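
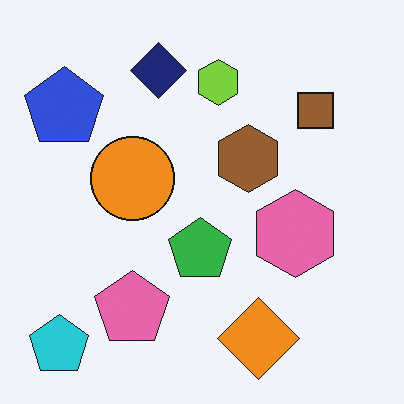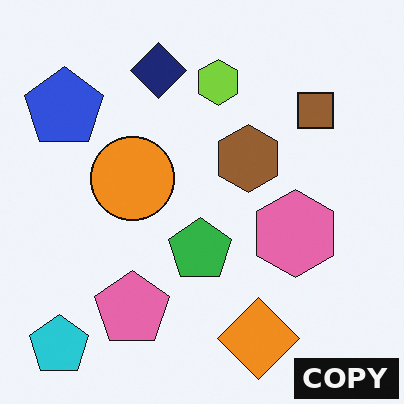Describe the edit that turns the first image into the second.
The image was watermarked with the text "COPY" in the lower-right corner.

A dark label reading "COPY" appears in the lower-right corner.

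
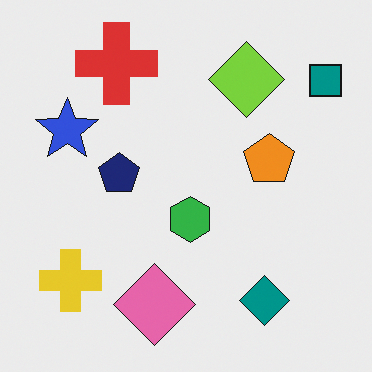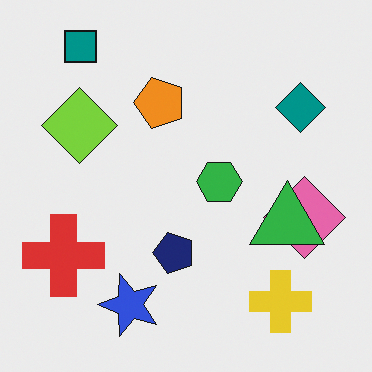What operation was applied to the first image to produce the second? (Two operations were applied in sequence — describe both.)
This is the original image rotated 90° counter-clockwise, then overlaid with an additional green triangle.

The teal square sits in the top-right of the first image and the top-left of the second — consistent with a whole-image 90° counter-clockwise rotation. A green triangle appears in the second image that is absent from the first.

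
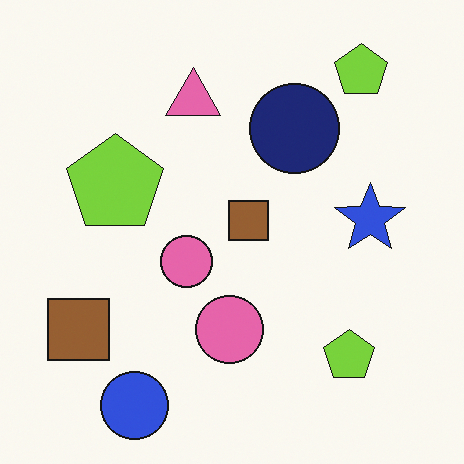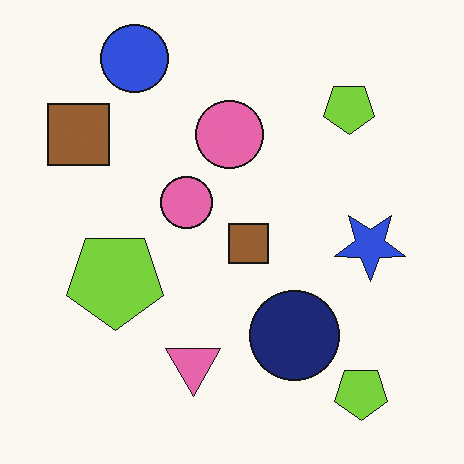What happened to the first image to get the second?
It was flipped vertically (top ↔ bottom).

The blue circle is in the bottom-left of the first image and the top-left of the second — shapes on opposite sides of the horizontal midline have swapped in a mirror flip.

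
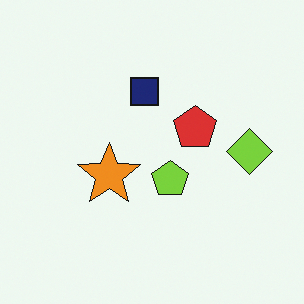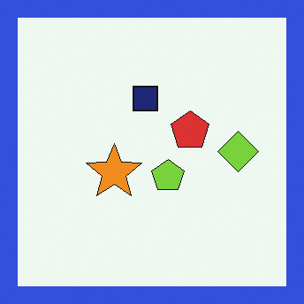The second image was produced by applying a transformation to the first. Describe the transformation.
It was framed with a blue border.

A solid blue frame runs around the edge of the second image, with the content slightly shrunk inside it.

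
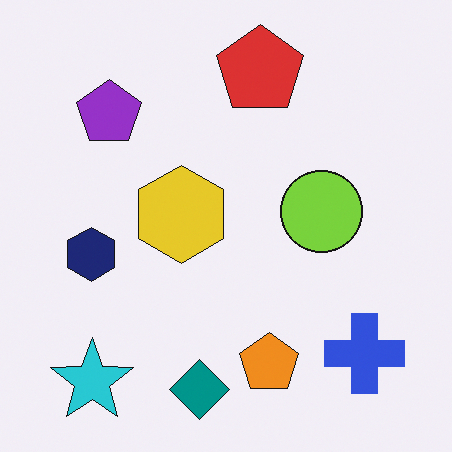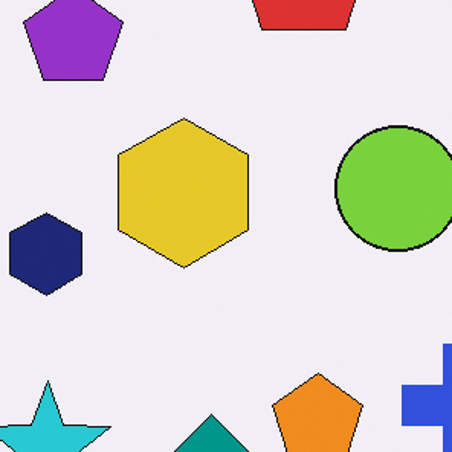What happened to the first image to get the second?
Cropped slightly and scaled back up.

The visible shapes are larger and the field of view is narrower; shapes near the original edges may be partly or wholly outside the frame — a crop-and-rescale.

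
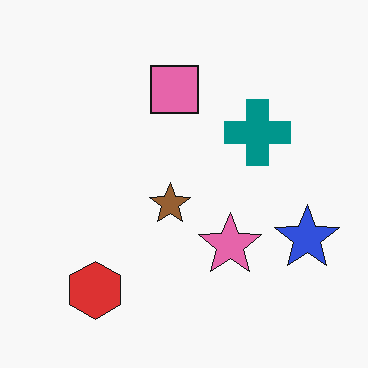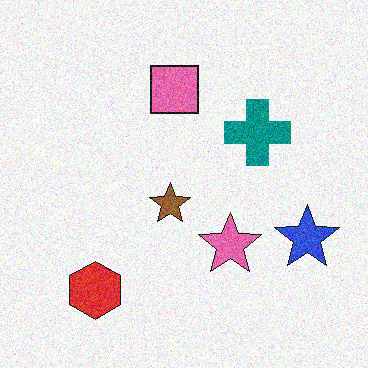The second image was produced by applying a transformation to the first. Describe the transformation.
The transformation is: degraded with visible gaussian noise.

Random speckle covers the whole image, including the flat background.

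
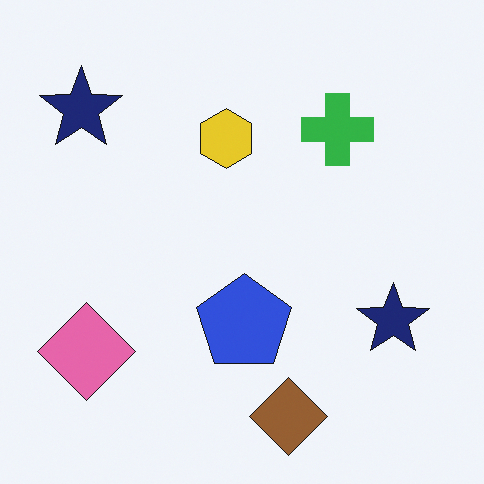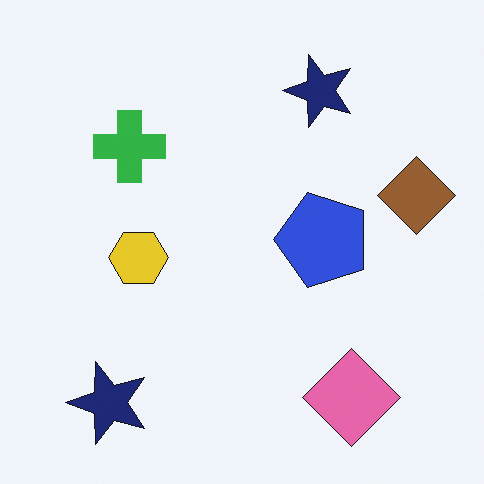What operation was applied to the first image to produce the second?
Rotated 90° counter-clockwise.

The pink diamond sits in the bottom-left of the first image and the bottom-right of the second — consistent with a whole-image 90° counter-clockwise rotation.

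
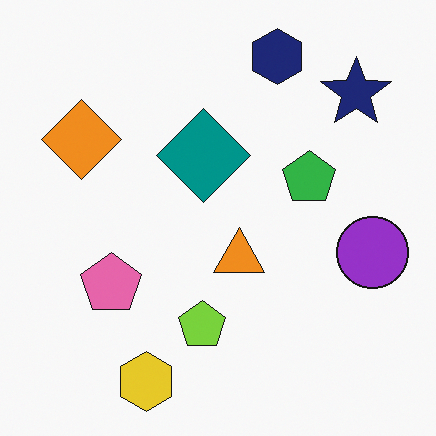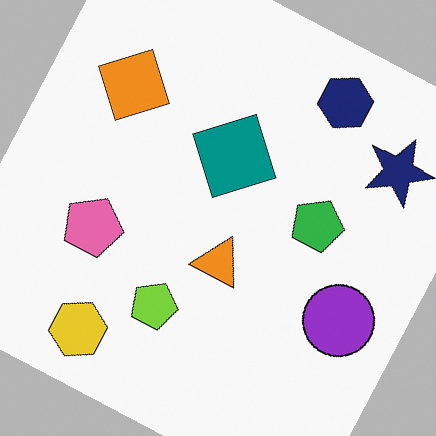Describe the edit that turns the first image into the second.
The transformation is: rotated clockwise by a clearly visible amount.

Every shape is tilted by the same angle and the image corners show triangular fill wedges — a whole-image rotation by a non-right angle.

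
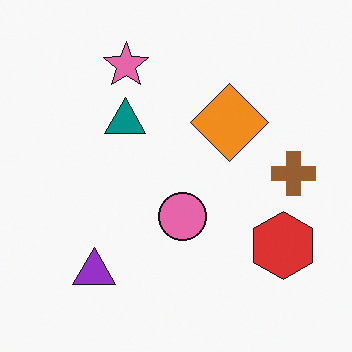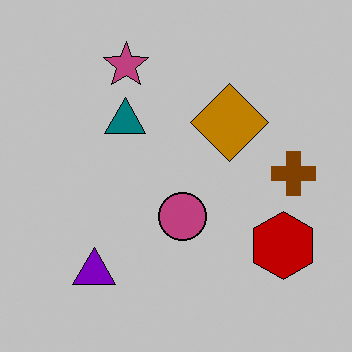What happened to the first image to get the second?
It was aggressively posterized.

Each flat color has snapped to a coarser quantized level — most visibly, the near-white background has dropped to a flat grey.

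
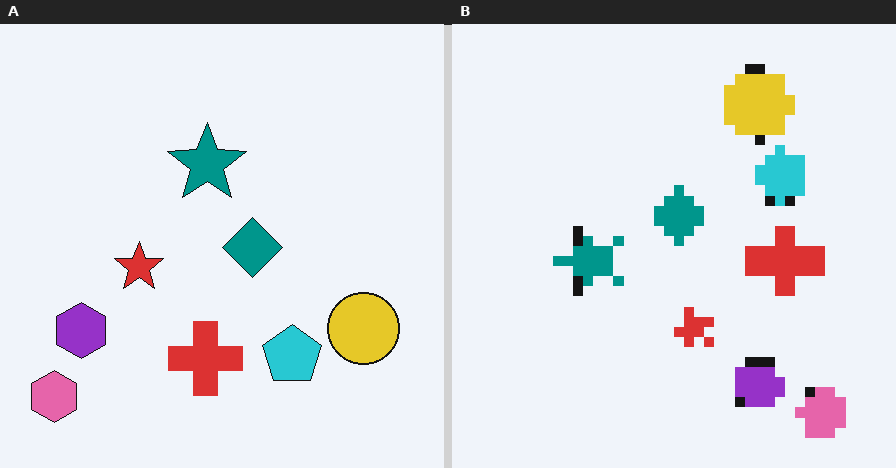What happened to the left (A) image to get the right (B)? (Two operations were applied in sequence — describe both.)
Rotated 90° counter-clockwise, then heavily pixelated into large blocks.

The pink hexagon sits in the bottom-left of the left (A) image and the bottom-right of the right (B) — consistent with a whole-image 90° counter-clockwise rotation. Shapes are reduced to large square blocks; fine edges and outlines are lost — a downscale-then-upscale (mosaic) effect.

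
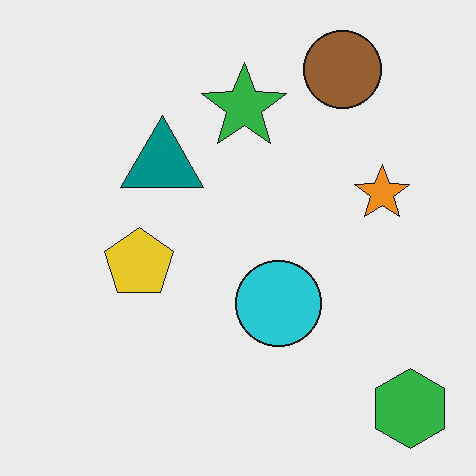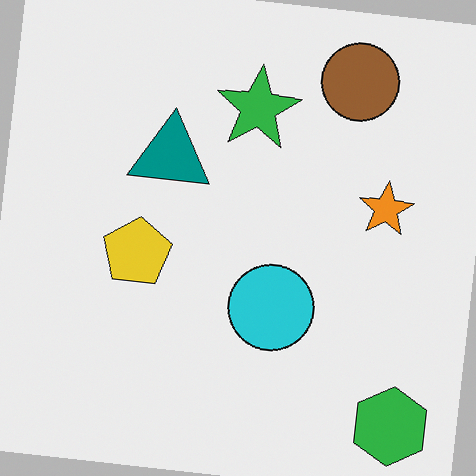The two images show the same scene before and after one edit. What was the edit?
The second image is the first rotated clockwise by a few degrees.

Every shape is tilted by the same angle and the image corners show triangular fill wedges — a whole-image rotation by a non-right angle.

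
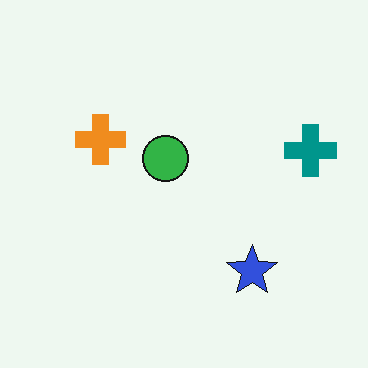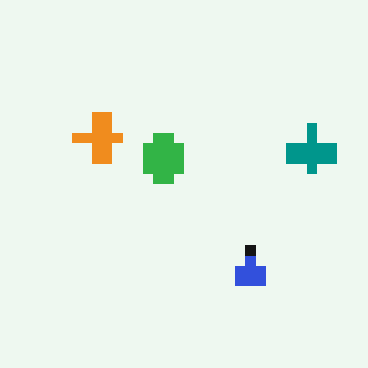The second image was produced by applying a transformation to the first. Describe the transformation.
The image was coarsely pixelated.

Shapes are reduced to large square blocks; fine edges and outlines are lost — a downscale-then-upscale (mosaic) effect.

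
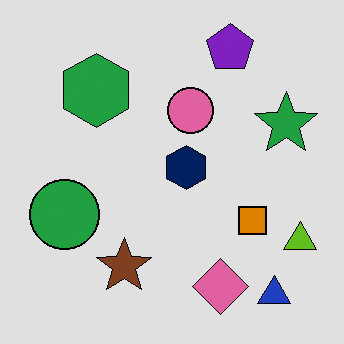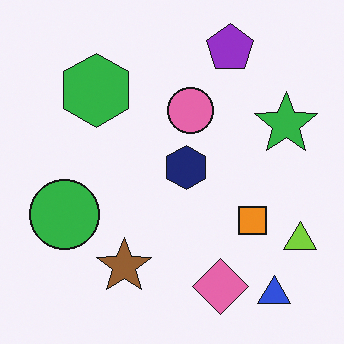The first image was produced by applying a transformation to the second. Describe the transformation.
The first image is the second moderately posterized.

Each flat color has snapped to a coarser quantized level — most visibly, the near-white background has dropped to a flat grey.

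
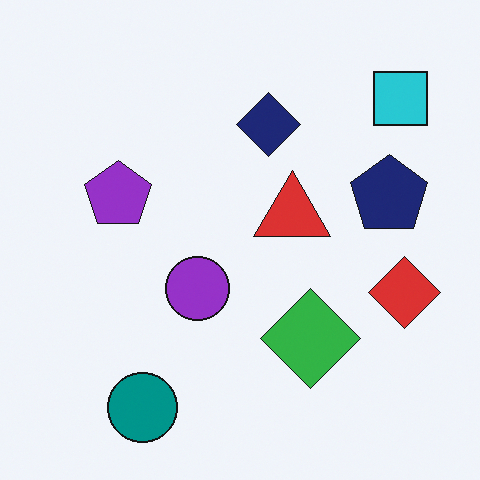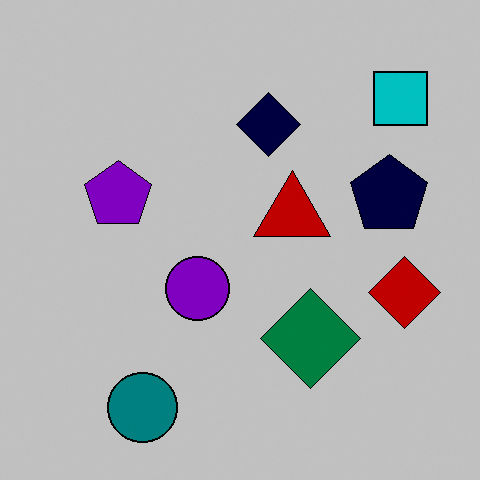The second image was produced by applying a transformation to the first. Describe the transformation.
The image was heavily posterized to just a handful of flat colors.

Each flat color has snapped to a coarser quantized level — most visibly, the near-white background has dropped to a flat grey.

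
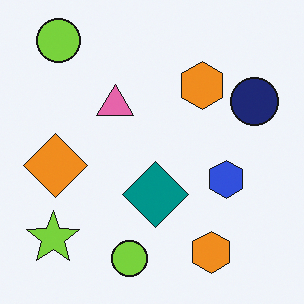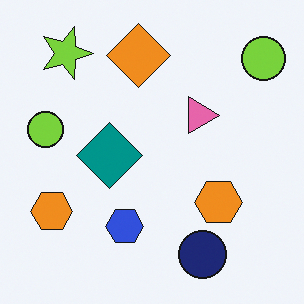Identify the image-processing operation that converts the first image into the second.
Rotated 90° clockwise.

The lime star sits in the bottom-left of the first image and the top-left of the second — consistent with a whole-image 90° clockwise rotation.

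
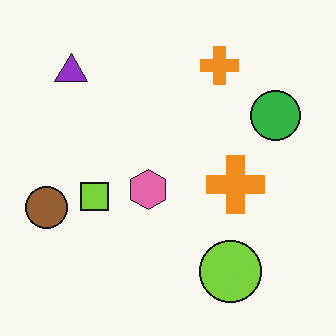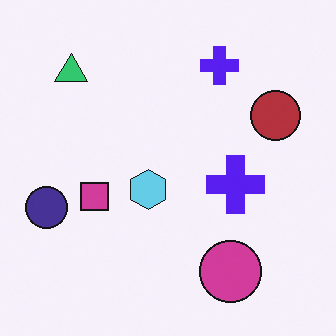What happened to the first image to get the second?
The second image is the first hue-shifted by a large amount.

Every shape's color has rotated by the same amount around the hue wheel — a uniform hue shift.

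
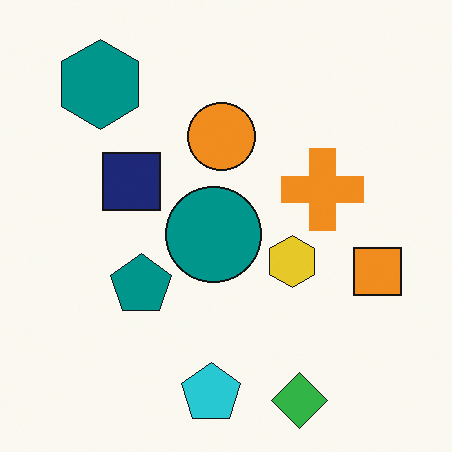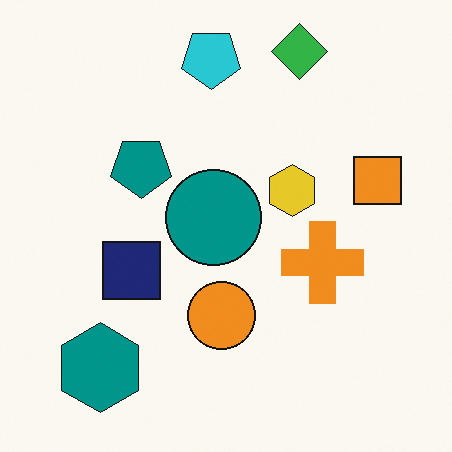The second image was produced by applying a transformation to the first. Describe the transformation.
Flipped vertically (top ↔ bottom).

The green diamond is in the bottom of the first image and the top of the second — shapes on opposite sides of the horizontal midline have swapped in a mirror flip.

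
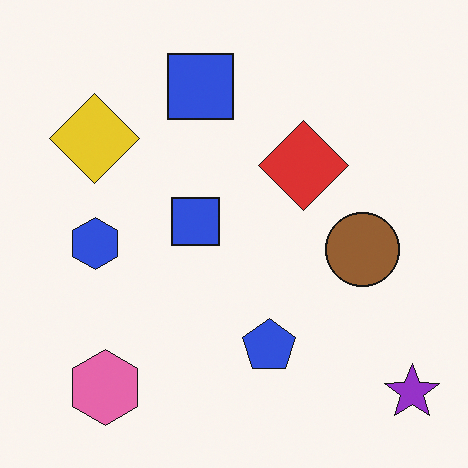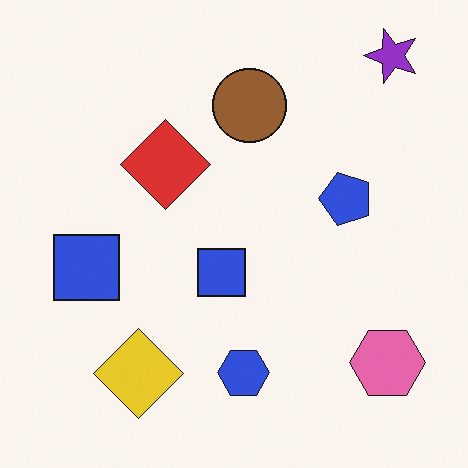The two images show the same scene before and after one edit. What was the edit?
The image was rotated 90° counter-clockwise.

The purple star sits in the bottom-right of the first image and the top-right of the second — consistent with a whole-image 90° counter-clockwise rotation.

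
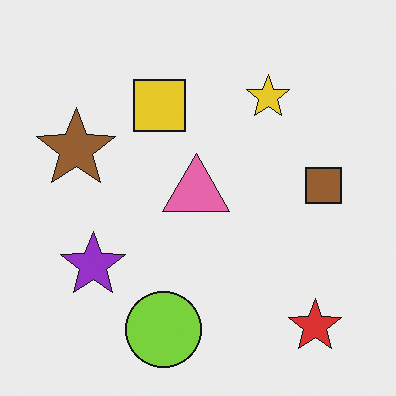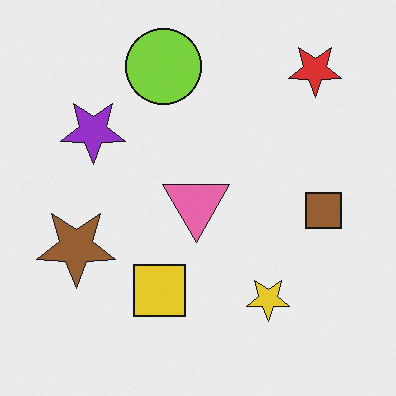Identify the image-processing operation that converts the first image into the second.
This is the original image flipped vertically (top ↔ bottom).

The lime circle is in the bottom of the first image and the top of the second — shapes on opposite sides of the horizontal midline have swapped in a mirror flip.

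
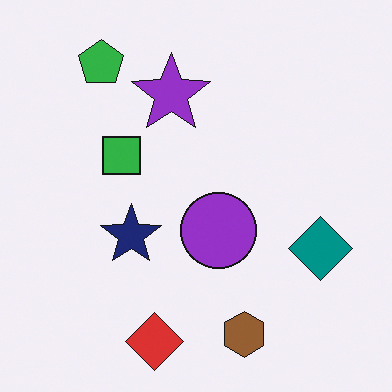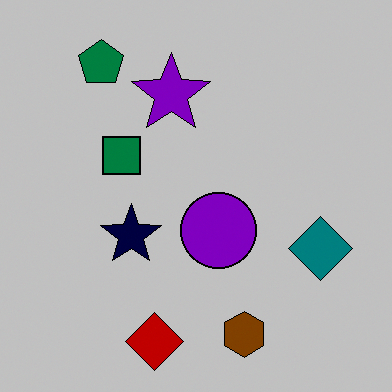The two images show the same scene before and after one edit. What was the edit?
It was heavily posterized to just a handful of flat colors.

Each flat color has snapped to a coarser quantized level — most visibly, the near-white background has dropped to a flat grey.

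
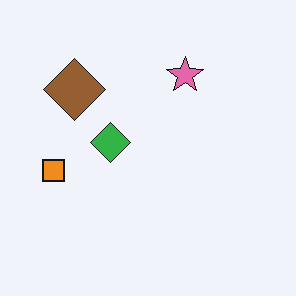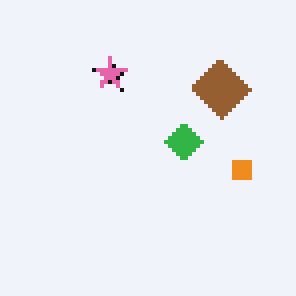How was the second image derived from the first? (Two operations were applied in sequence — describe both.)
The image was flipped horizontally (left ↔ right), then mildly pixelated.

The orange square is in the left of the first image and the right of the second — shapes on opposite sides of the vertical midline have swapped in a mirror flip. Shapes are reduced to large square blocks; fine edges and outlines are lost — a downscale-then-upscale (mosaic) effect.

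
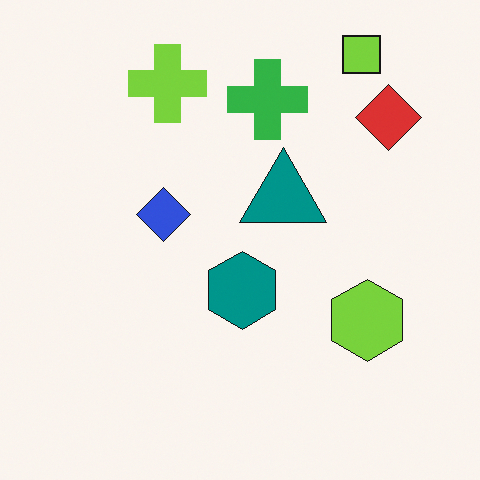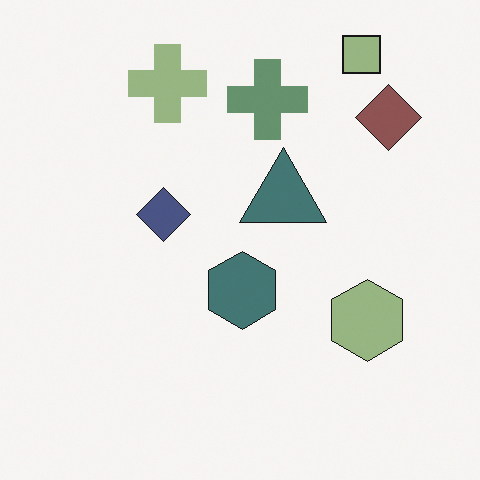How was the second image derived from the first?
The image was heavily desaturated.

All colors are more muted and greyish — a global saturation change.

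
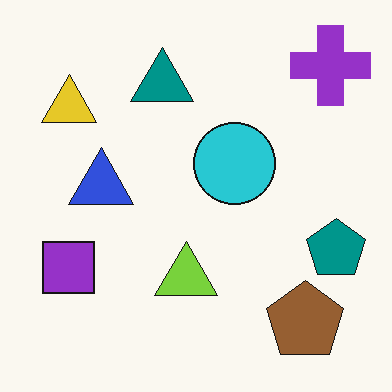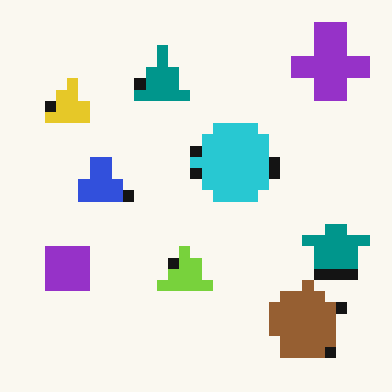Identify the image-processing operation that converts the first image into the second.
The transformation is: coarsely pixelated.

Shapes are reduced to large square blocks; fine edges and outlines are lost — a downscale-then-upscale (mosaic) effect.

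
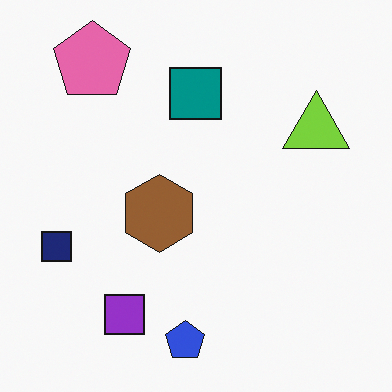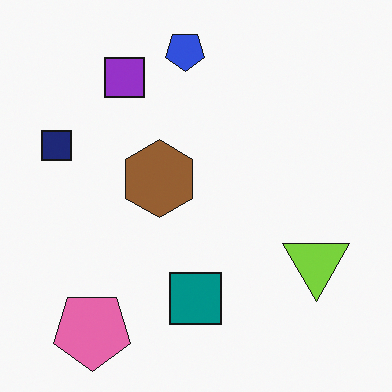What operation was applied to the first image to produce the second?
The transformation is: flipped vertically (top ↔ bottom).

The blue pentagon is in the bottom of the first image and the top of the second — shapes on opposite sides of the horizontal midline have swapped in a mirror flip.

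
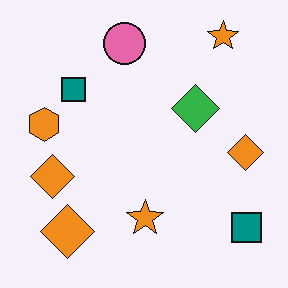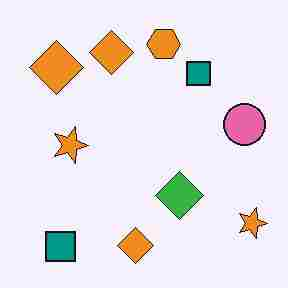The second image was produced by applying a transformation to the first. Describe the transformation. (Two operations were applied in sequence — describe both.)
The transformation is: rotated 90° clockwise, then heavily JPEG-compressed with obvious blocking artifacts.

The pink circle sits in the top of the first image and the right of the second — consistent with a whole-image 90° clockwise rotation. Blocky 8×8 compression artifacts appear around shape edges and the flat background shows ringing — characteristic JPEG degradation.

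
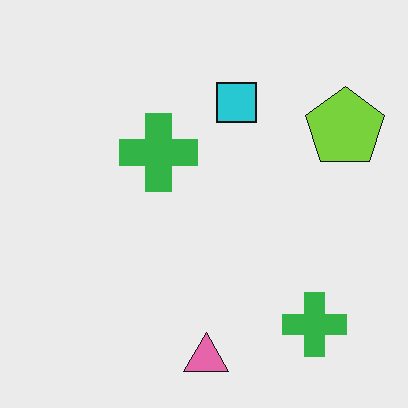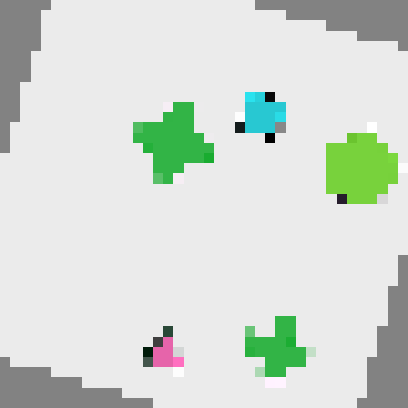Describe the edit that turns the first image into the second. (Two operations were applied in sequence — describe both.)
The second image is the first rotated clockwise by a moderate amount, then coarsely pixelated.

Every shape is tilted by the same angle and the image corners show triangular fill wedges — a whole-image rotation by a non-right angle. Shapes are reduced to large square blocks; fine edges and outlines are lost — a downscale-then-upscale (mosaic) effect.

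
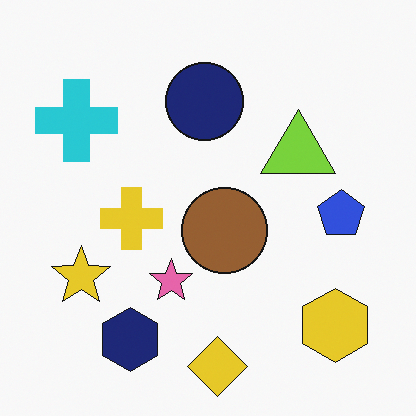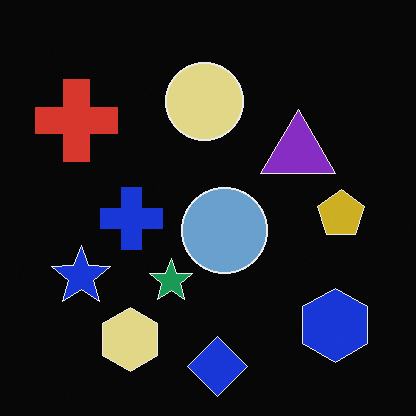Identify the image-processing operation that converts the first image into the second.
It was color-inverted (negative).

The light background has become dark and every shape's color is its complement — a photographic negative.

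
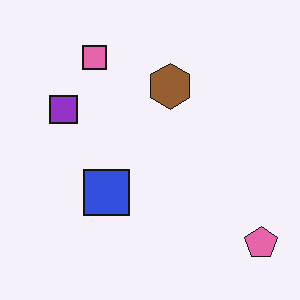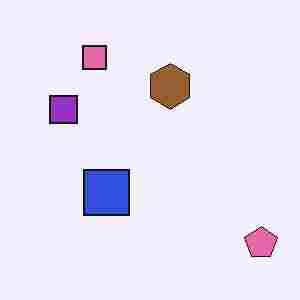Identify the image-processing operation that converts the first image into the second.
The second image is the first degraded with heavy JPEG compression.

Blocky 8×8 compression artifacts appear around shape edges and the flat background shows ringing — characteristic JPEG degradation.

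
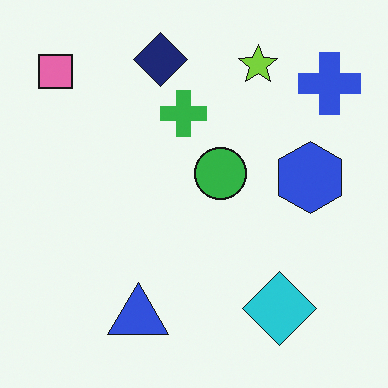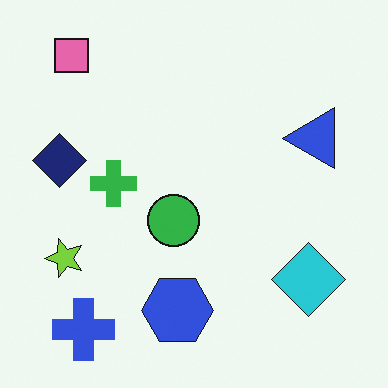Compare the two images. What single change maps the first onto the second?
Transposed (reflected across the top-left ↔ bottom-right diagonal).

Shapes have swapped their row and column positions — what was in the top-right is now in the bottom-left — a diagonal reflection.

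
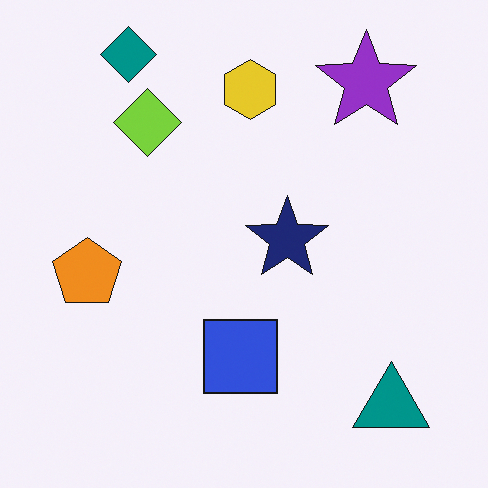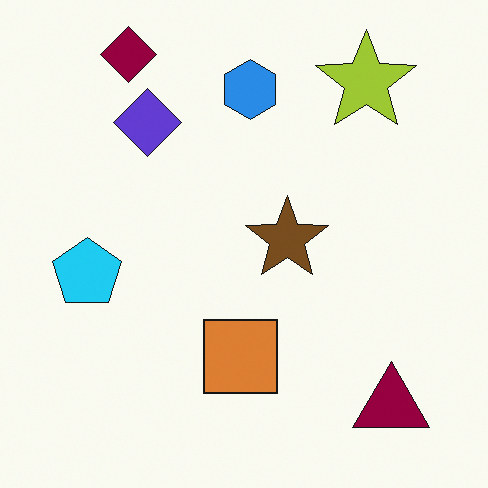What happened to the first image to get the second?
The second image is the first hue-shifted by a large amount.

Every shape's color has rotated by the same amount around the hue wheel — a uniform hue shift.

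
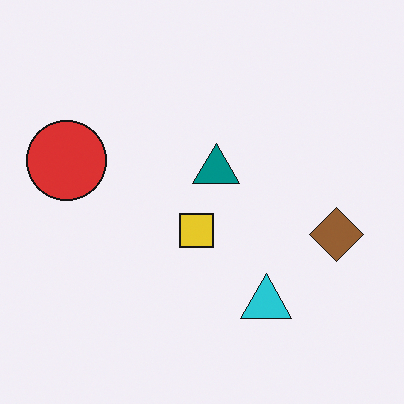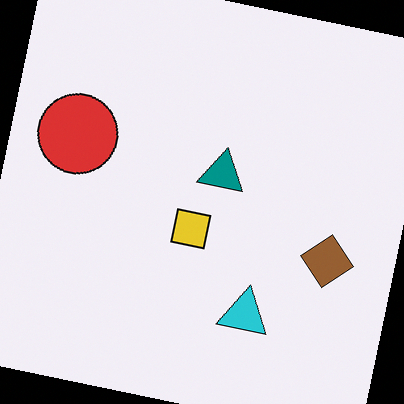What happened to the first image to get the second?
This is the original image rotated clockwise by a few degrees.

Every shape is tilted by the same angle and the image corners show triangular fill wedges — a whole-image rotation by a non-right angle.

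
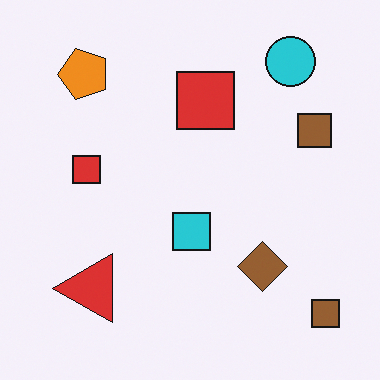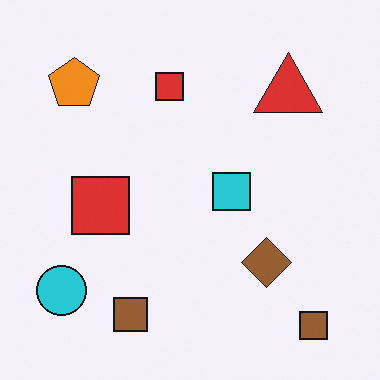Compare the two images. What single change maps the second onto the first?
This is the original image transposed (reflected across the top-left ↔ bottom-right diagonal).

Shapes have swapped their row and column positions — what was in the top-right is now in the bottom-left — a diagonal reflection.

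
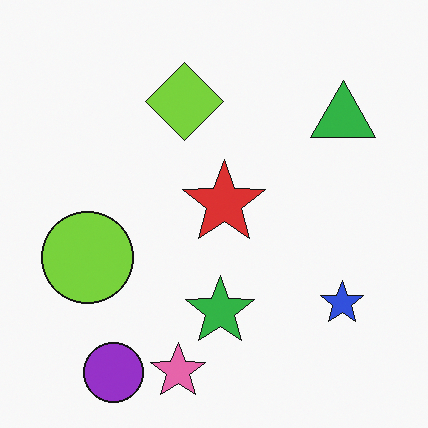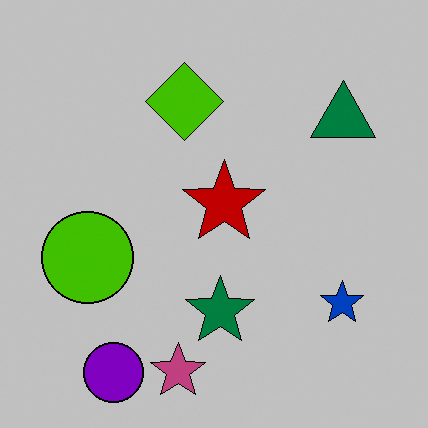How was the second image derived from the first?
The image was aggressively posterized.

Each flat color has snapped to a coarser quantized level — most visibly, the near-white background has dropped to a flat grey.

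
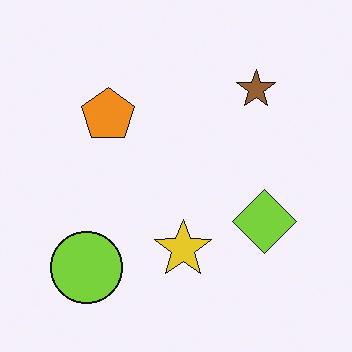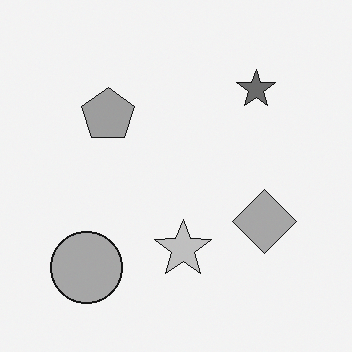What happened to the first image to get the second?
Converted to grayscale.

All color is removed — every shape is now a shade of grey.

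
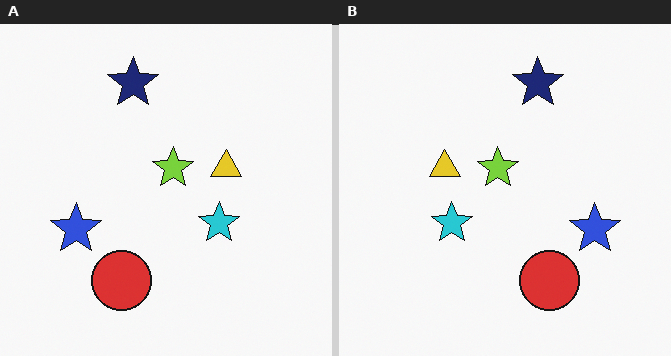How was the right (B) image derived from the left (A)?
This is the original image flipped horizontally (left ↔ right).

The blue star is in the left of the left (A) image and the right of the right (B) — shapes on opposite sides of the vertical midline have swapped in a mirror flip.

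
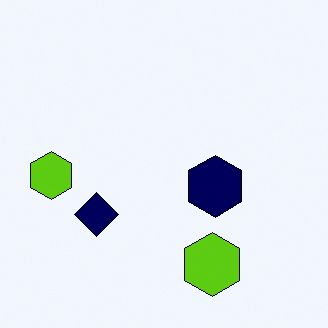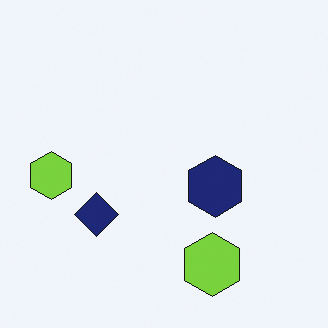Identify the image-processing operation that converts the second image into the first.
Given slightly increased contrast.

Tones are pushed away from mid-grey across the whole image — a global contrast change.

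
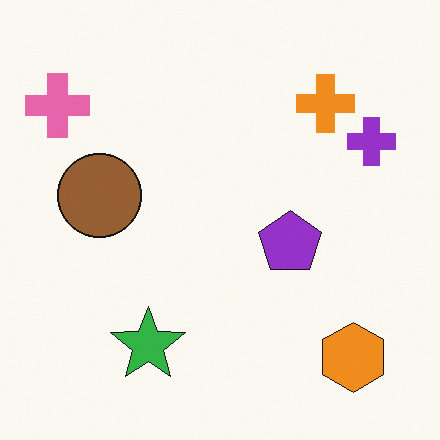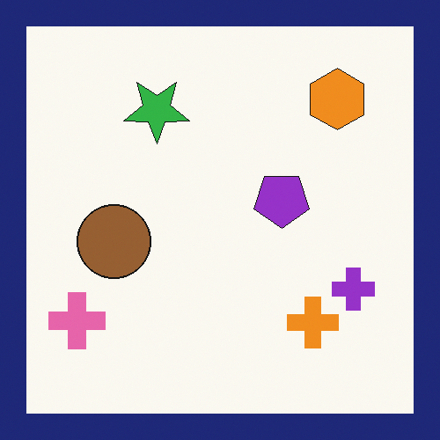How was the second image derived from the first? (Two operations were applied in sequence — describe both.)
This is the original image flipped vertically (top ↔ bottom), then framed with a navy border.

The orange hexagon is in the bottom-right of the first image and the top-right of the second — shapes on opposite sides of the horizontal midline have swapped in a mirror flip. A solid navy frame runs around the edge of the second image, with the content slightly shrunk inside it.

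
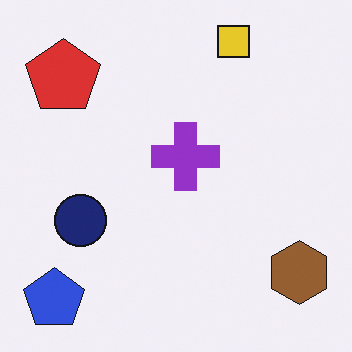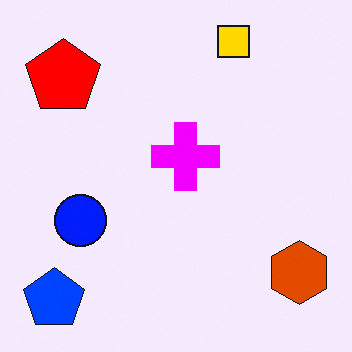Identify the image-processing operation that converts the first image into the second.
The second image is the first heavily oversaturated.

All colors are more vivid — a global saturation change.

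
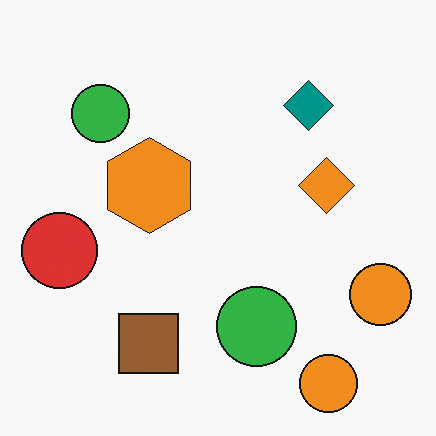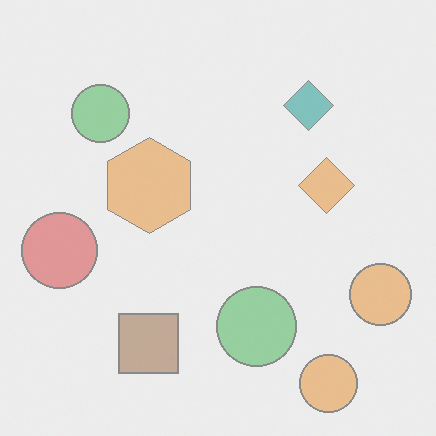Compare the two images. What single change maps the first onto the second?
Washed out (contrast reduced).

Tones are pushed toward mid-grey across the whole image — a global contrast change.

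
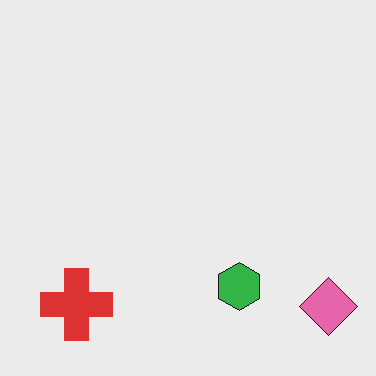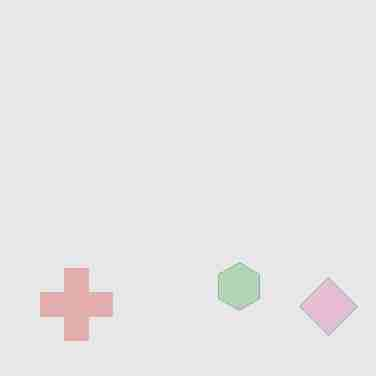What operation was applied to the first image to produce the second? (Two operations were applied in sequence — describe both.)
This is the original image given much lower contrast, then degraded with heavy JPEG compression.

Tones are pushed toward mid-grey across the whole image — a global contrast change. Blocky 8×8 compression artifacts appear around shape edges and the flat background shows ringing — characteristic JPEG degradation.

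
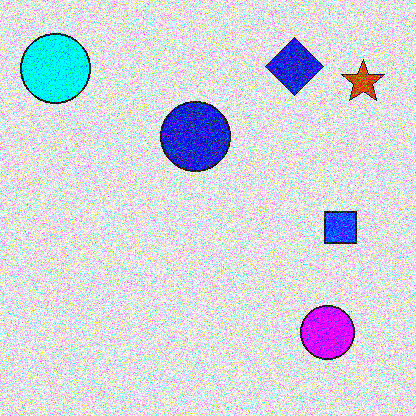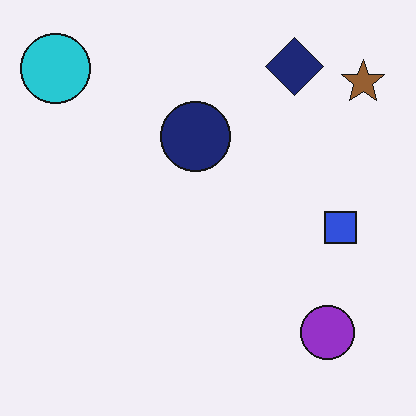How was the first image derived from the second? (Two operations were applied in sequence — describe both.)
The transformation is: degraded with heavy additive noise, then made much more vivid (saturation change).

Random speckle covers the whole image, including the flat background. All colors are more vivid — a global saturation change.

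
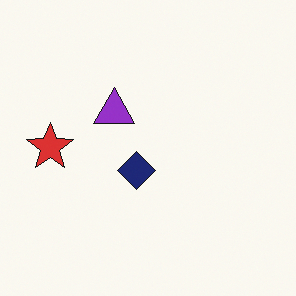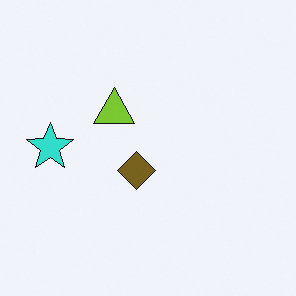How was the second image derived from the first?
The second image is the first hue-shifted through roughly half the color wheel.

Every shape's color has rotated by the same amount around the hue wheel — a uniform hue shift.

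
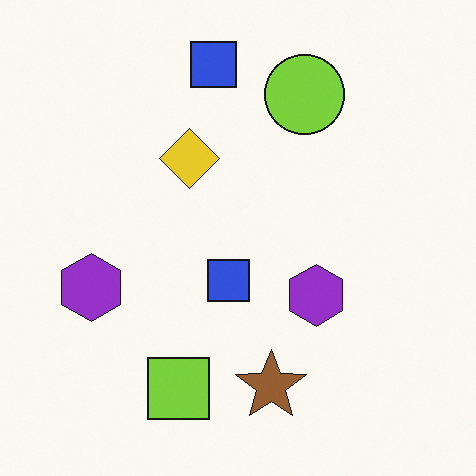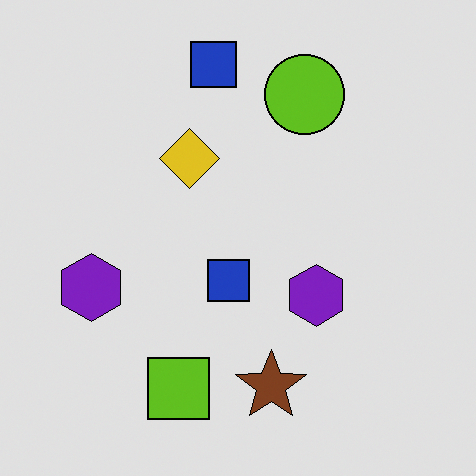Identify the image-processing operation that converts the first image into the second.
The second image is the first posterized to a reduced palette.

Each flat color has snapped to a coarser quantized level — most visibly, the near-white background has dropped to a flat grey.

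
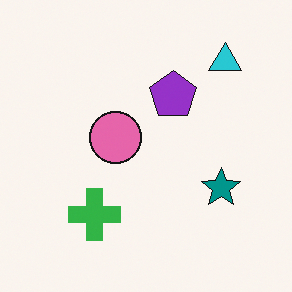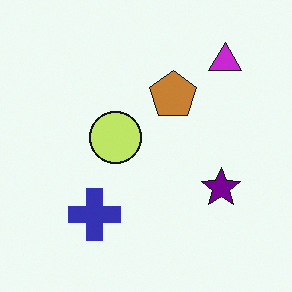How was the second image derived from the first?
It was hue-shifted noticeably.

Every shape's color has rotated by the same amount around the hue wheel — a uniform hue shift.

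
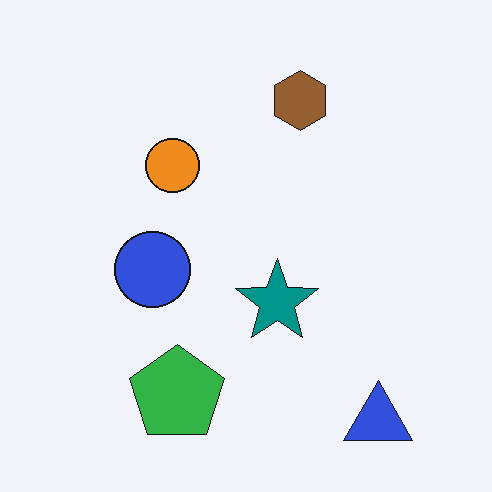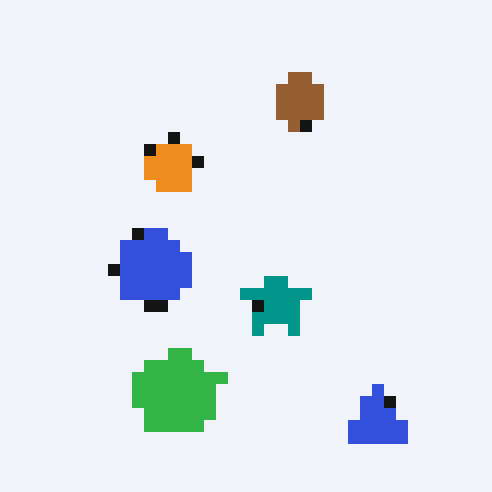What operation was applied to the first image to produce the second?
This is the original image coarsely pixelated.

Shapes are reduced to large square blocks; fine edges and outlines are lost — a downscale-then-upscale (mosaic) effect.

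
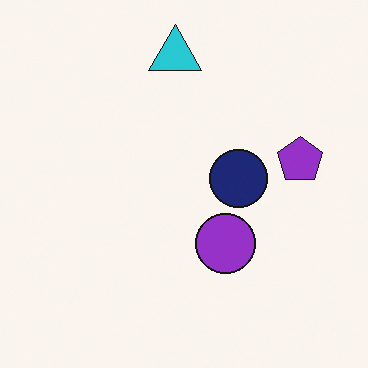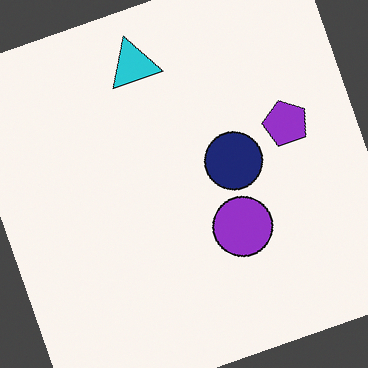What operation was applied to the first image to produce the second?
The image was rotated counter-clockwise by a clearly visible amount.

Every shape is tilted by the same angle and the image corners show triangular fill wedges — a whole-image rotation by a non-right angle.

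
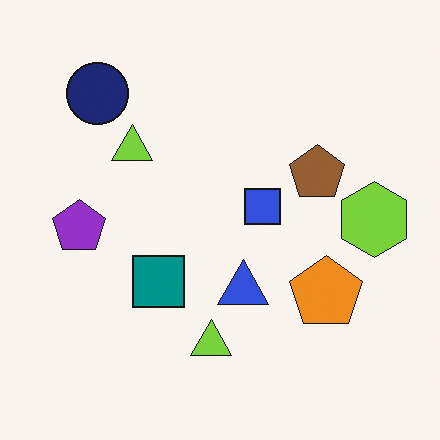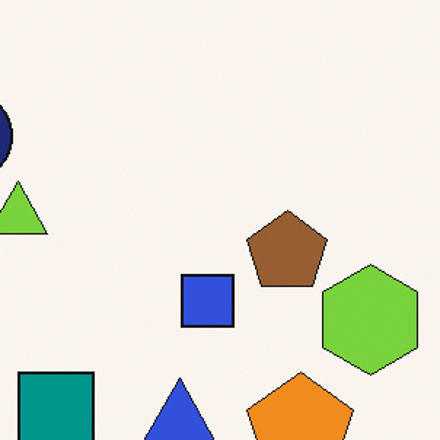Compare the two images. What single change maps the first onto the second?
Cropped slightly and scaled back up.

The visible shapes are larger and the field of view is narrower; shapes near the original edges may be partly or wholly outside the frame — a crop-and-rescale.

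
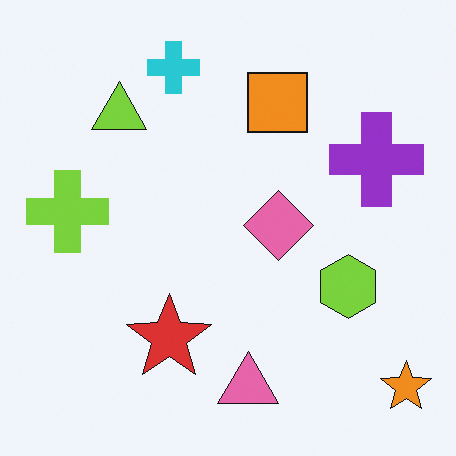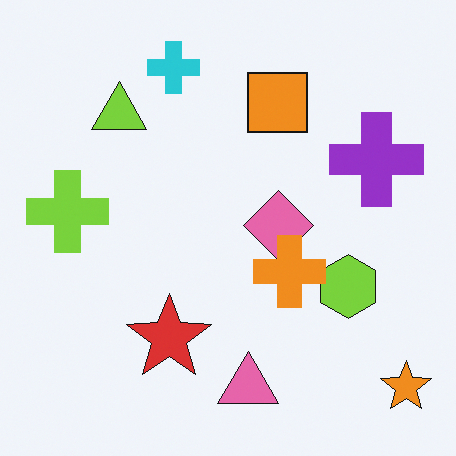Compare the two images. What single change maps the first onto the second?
This is the original image overlaid with an additional orange cross.

An orange cross appears in the second image that is absent from the first.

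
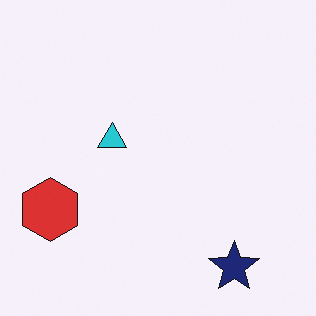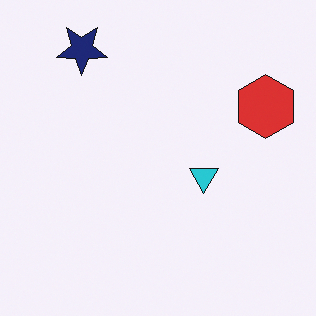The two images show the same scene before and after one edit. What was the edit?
It was rotated 180°.

The navy star sits in the bottom-right of the first image and the top-left of the second — consistent with a whole-image 180° rotation.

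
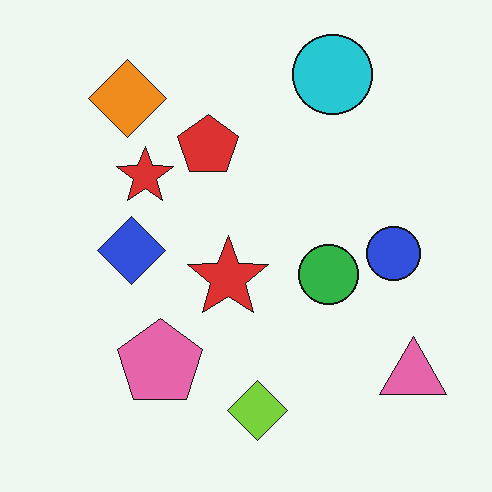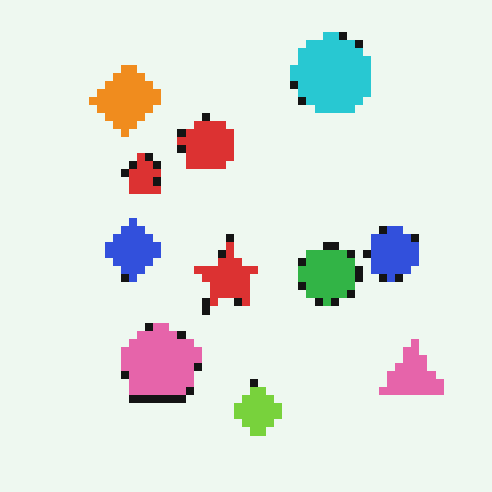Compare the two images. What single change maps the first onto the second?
Pixelated into visible square blocks.

Shapes are reduced to large square blocks; fine edges and outlines are lost — a downscale-then-upscale (mosaic) effect.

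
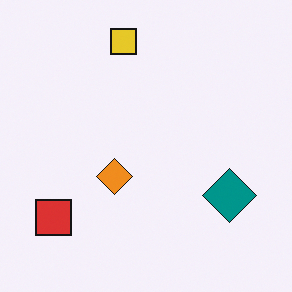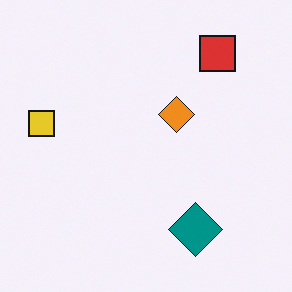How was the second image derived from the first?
This is the original image transposed (reflected across the top-left ↔ bottom-right diagonal).

Shapes have swapped their row and column positions — what was in the top-right is now in the bottom-left — a diagonal reflection.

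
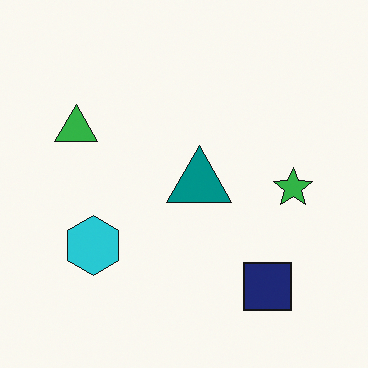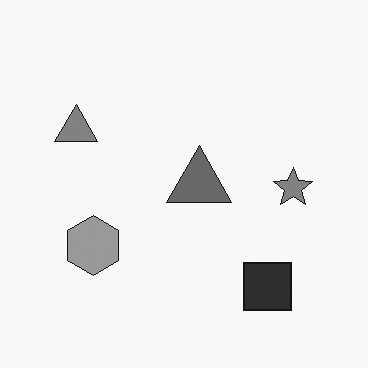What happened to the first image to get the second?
This is the original image converted to grayscale.

All color is removed — every shape is now a shade of grey.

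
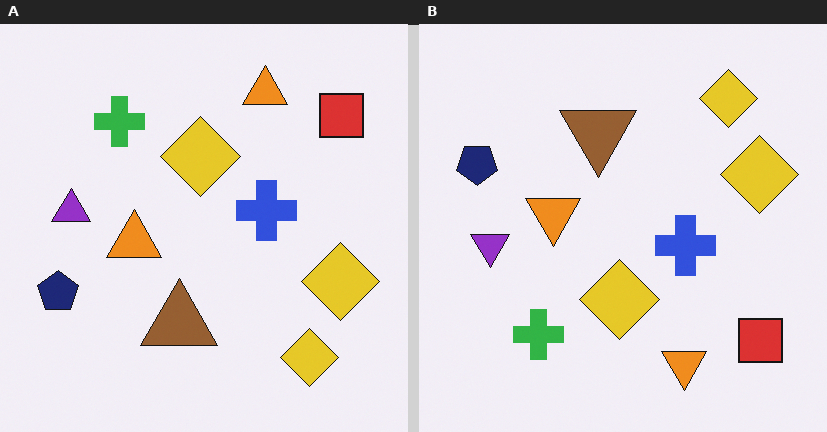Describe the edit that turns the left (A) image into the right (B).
It was flipped vertically (top ↔ bottom).

The red square is in the top-right of the left (A) image and the bottom-right of the right (B) — shapes on opposite sides of the horizontal midline have swapped in a mirror flip.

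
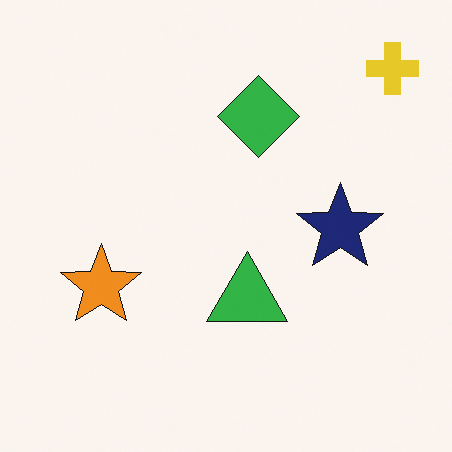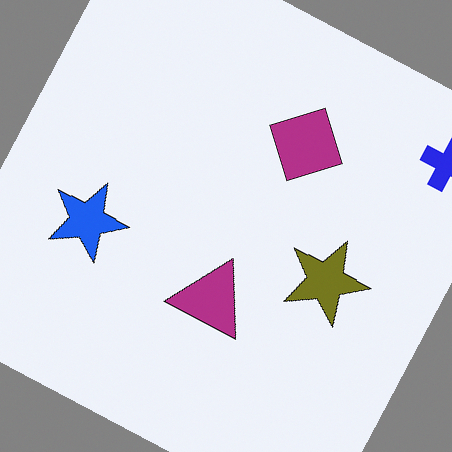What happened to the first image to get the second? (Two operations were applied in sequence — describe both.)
This is the original image hue-shifted by a large amount, then rotated clockwise by a moderate amount.

Every shape's color has rotated by the same amount around the hue wheel — a uniform hue shift. Every shape is tilted by the same angle and the image corners show triangular fill wedges — a whole-image rotation by a non-right angle.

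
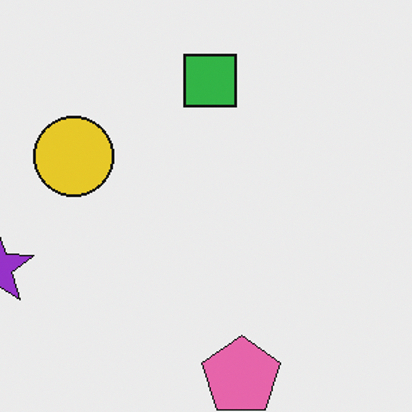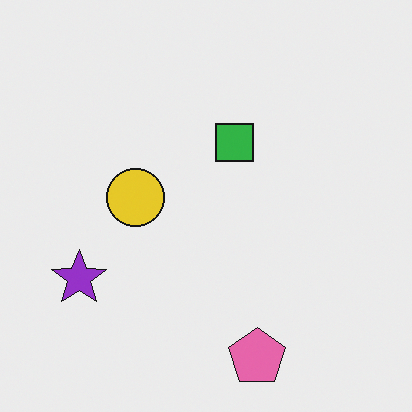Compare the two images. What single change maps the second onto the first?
The transformation is: cropped slightly and scaled back up.

The visible shapes are larger and the field of view is narrower; shapes near the original edges may be partly or wholly outside the frame — a crop-and-rescale.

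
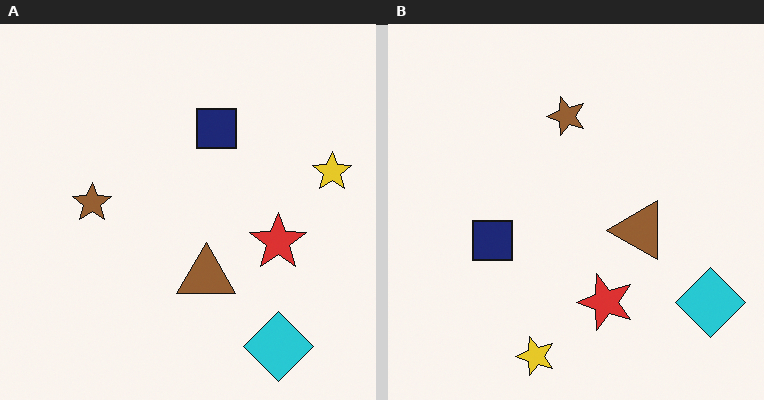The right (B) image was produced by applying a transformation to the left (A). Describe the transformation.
Transposed (reflected across the top-left ↔ bottom-right diagonal).

Shapes have swapped their row and column positions — what was in the top-right is now in the bottom-left — a diagonal reflection.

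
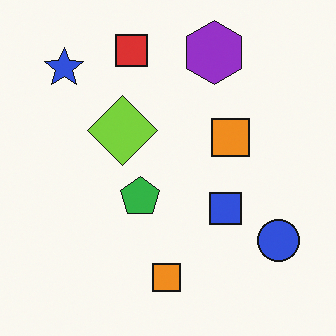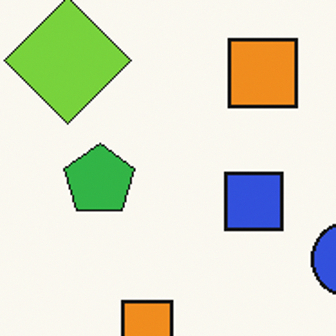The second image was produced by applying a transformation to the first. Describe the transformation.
This is the original image cropped to a noticeably smaller region and rescaled.

The visible shapes are larger and the field of view is narrower; shapes near the original edges may be partly or wholly outside the frame — a crop-and-rescale.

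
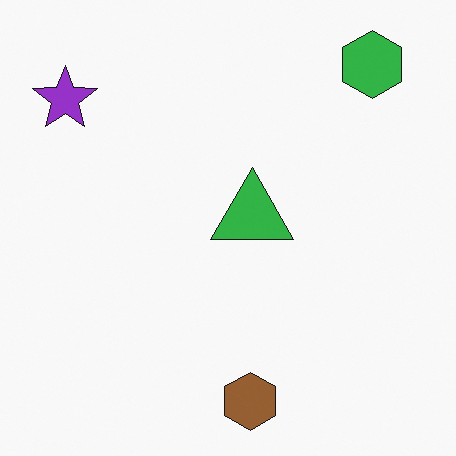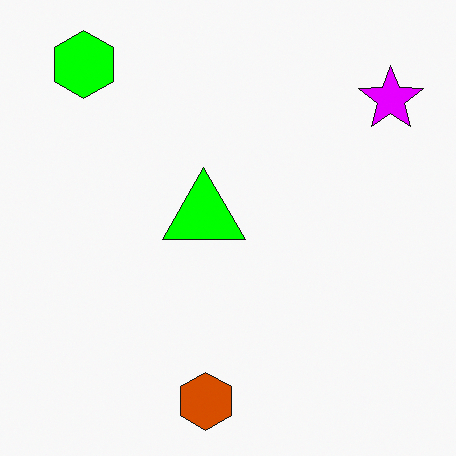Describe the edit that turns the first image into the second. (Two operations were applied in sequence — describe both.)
The image was made much more vivid (saturation change), then flipped horizontally (left ↔ right).

All colors are more vivid — a global saturation change. The purple star is in the top-left of the first image and the top-right of the second — shapes on opposite sides of the vertical midline have swapped in a mirror flip.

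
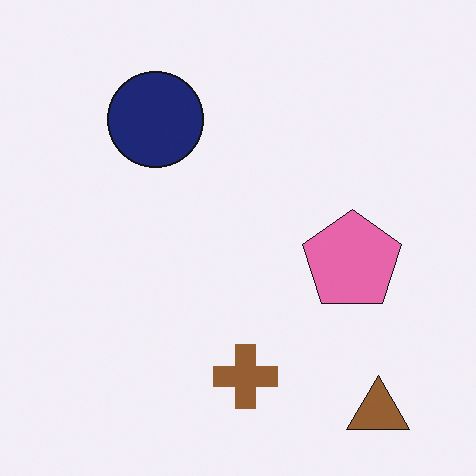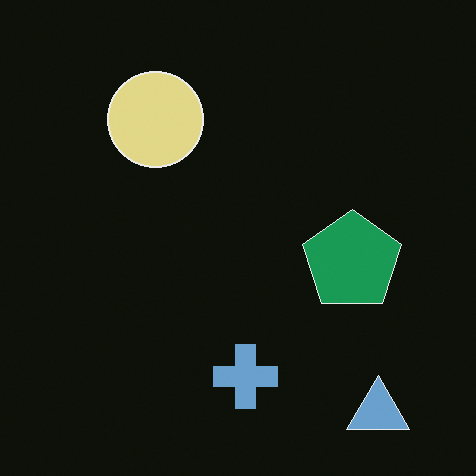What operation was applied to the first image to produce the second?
Color-inverted (negative).

The light background has become dark and every shape's color is its complement — a photographic negative.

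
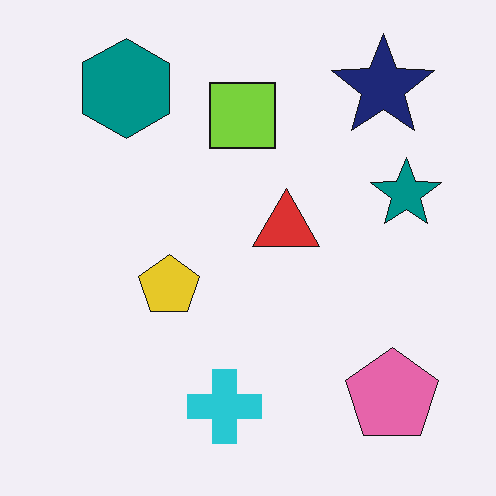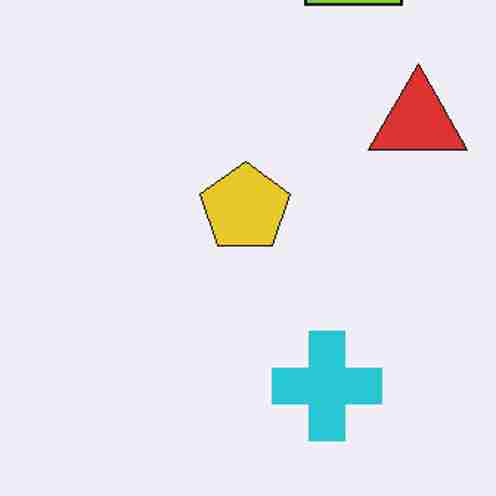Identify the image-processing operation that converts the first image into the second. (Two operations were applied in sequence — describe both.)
This is the original image cropped slightly and scaled back up, then degraded with heavy JPEG compression.

The visible shapes are larger and the field of view is narrower; shapes near the original edges may be partly or wholly outside the frame — a crop-and-rescale. Blocky 8×8 compression artifacts appear around shape edges and the flat background shows ringing — characteristic JPEG degradation.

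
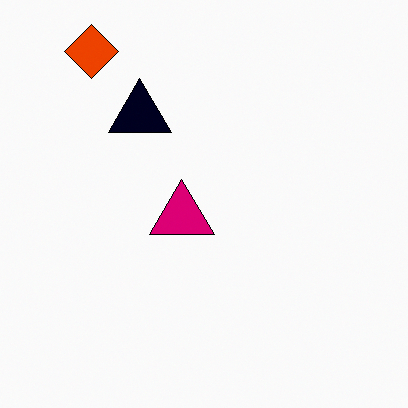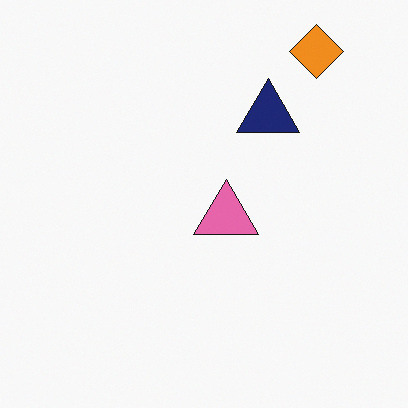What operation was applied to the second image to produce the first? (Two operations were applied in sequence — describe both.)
The first image is the second flipped horizontally (left ↔ right), then given much higher contrast.

The orange diamond is in the top-right of the second image and the top-left of the first — shapes on opposite sides of the vertical midline have swapped in a mirror flip. Tones are pushed away from mid-grey across the whole image — a global contrast change.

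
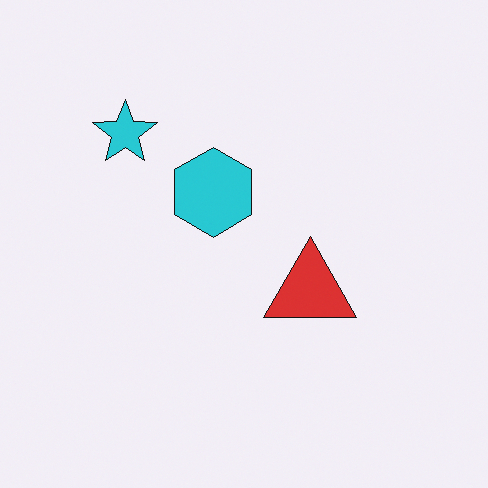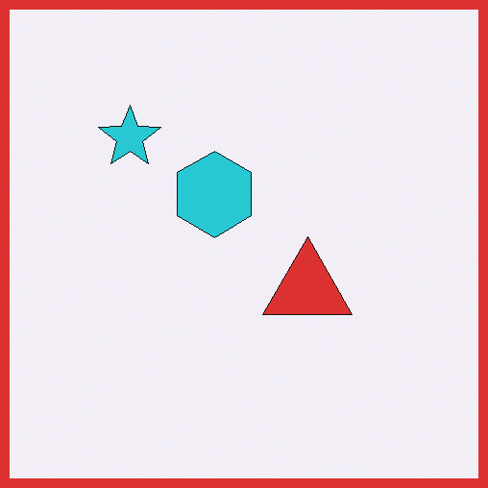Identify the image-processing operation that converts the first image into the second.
It was framed with a red border.

A solid red frame runs around the edge of the second image, with the content slightly shrunk inside it.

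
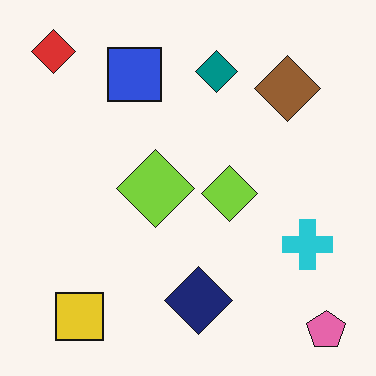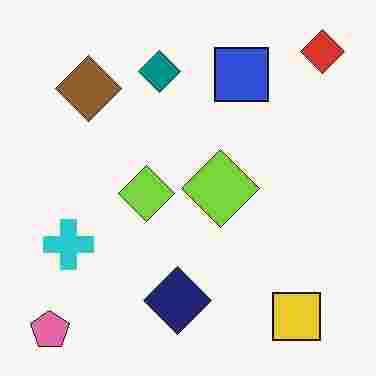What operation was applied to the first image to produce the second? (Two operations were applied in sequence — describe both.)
The second image is the first flipped horizontally (left ↔ right), then heavily JPEG-compressed with obvious blocking artifacts.

The pink pentagon is in the bottom-right of the first image and the bottom-left of the second — shapes on opposite sides of the vertical midline have swapped in a mirror flip. Blocky 8×8 compression artifacts appear around shape edges and the flat background shows ringing — characteristic JPEG degradation.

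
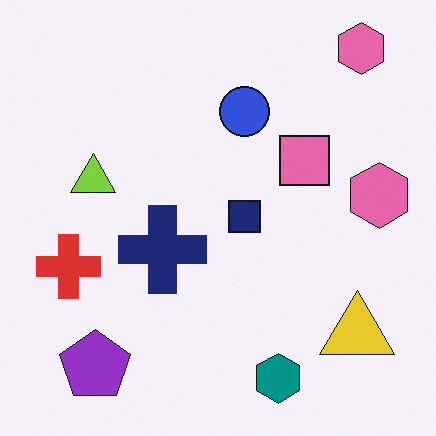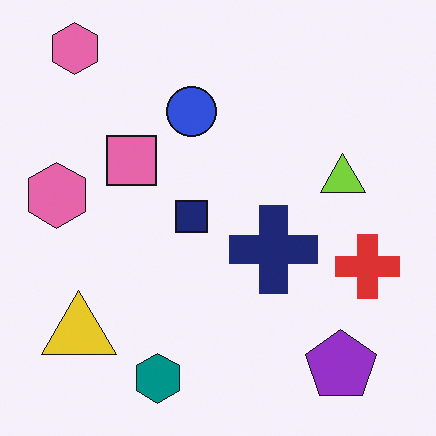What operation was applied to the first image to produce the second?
The second image is the first flipped horizontally (left ↔ right).

The red cross is in the left of the first image and the right of the second — shapes on opposite sides of the vertical midline have swapped in a mirror flip.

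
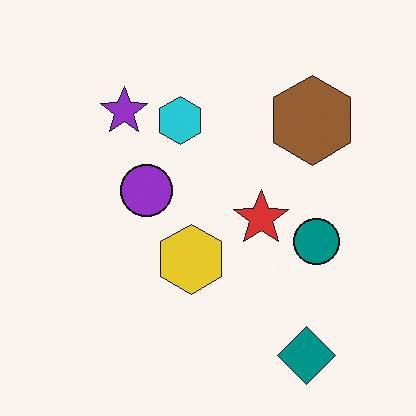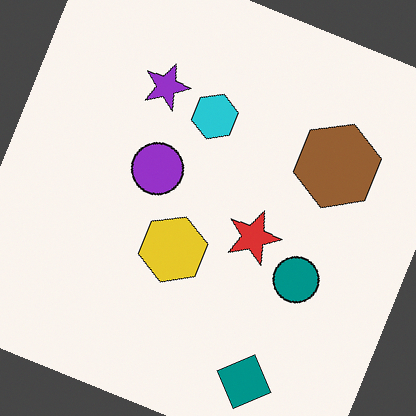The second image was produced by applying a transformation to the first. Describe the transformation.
The transformation is: rotated clockwise by a clearly visible amount.

Every shape is tilted by the same angle and the image corners show triangular fill wedges — a whole-image rotation by a non-right angle.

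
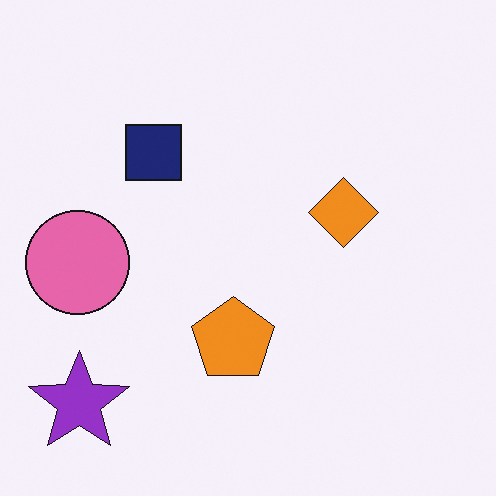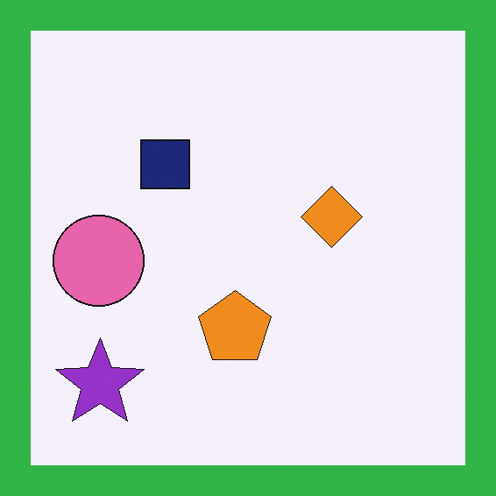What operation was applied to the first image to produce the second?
The image was framed with a green border.

A solid green frame runs around the edge of the second image, with the content slightly shrunk inside it.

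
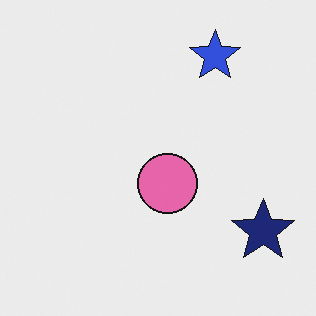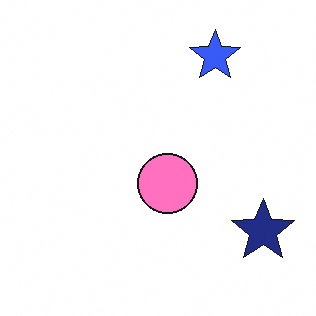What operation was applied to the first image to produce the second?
The second image is the first slightly brightened.

Every pixel — background and shapes alike — is uniformly brightened.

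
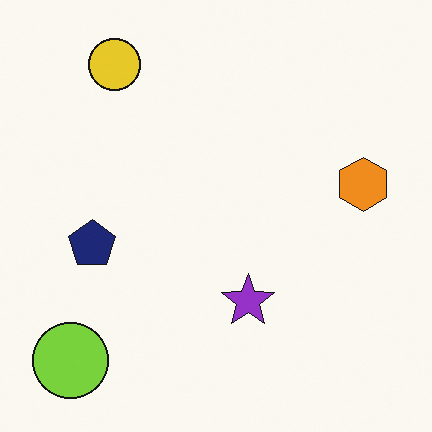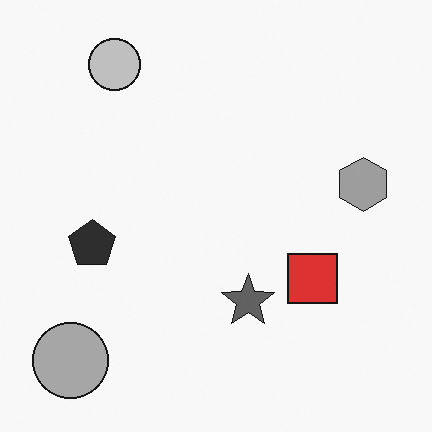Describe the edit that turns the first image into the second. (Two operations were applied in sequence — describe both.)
This is the original image converted to grayscale, then overlaid with an additional red square.

All color is removed — every shape is now a shade of grey. A red square appears in the second image that is absent from the first.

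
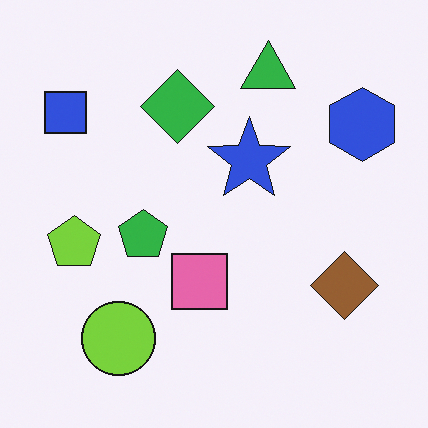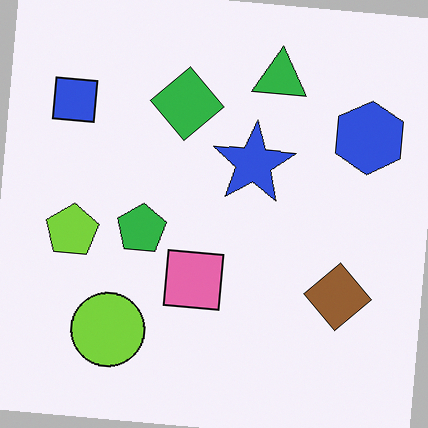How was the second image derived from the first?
Rotated clockwise by a small amount.

Every shape is tilted by the same angle and the image corners show triangular fill wedges — a whole-image rotation by a non-right angle.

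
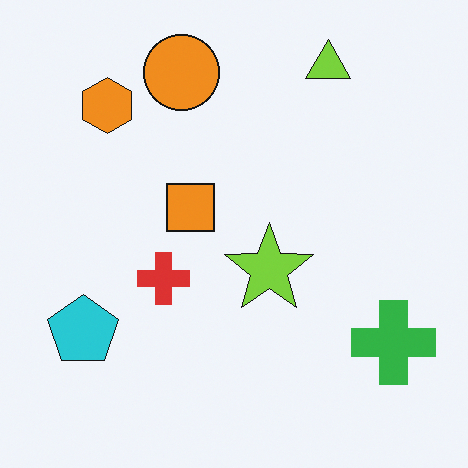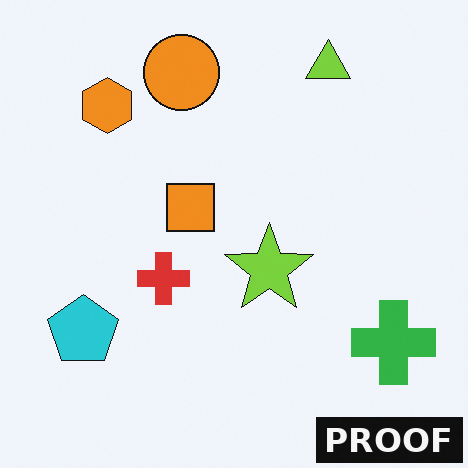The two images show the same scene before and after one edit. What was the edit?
The second image is the first watermarked with the text "PROOF" in the lower-right corner.

A dark label reading "PROOF" appears in the lower-right corner.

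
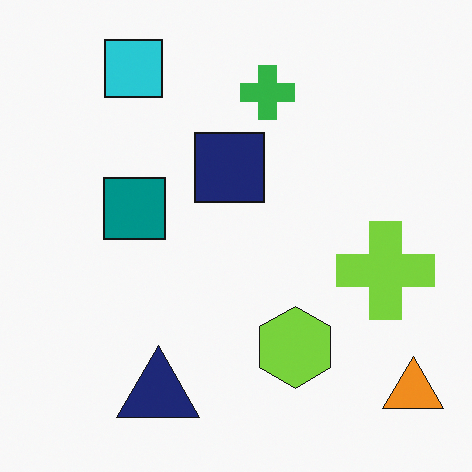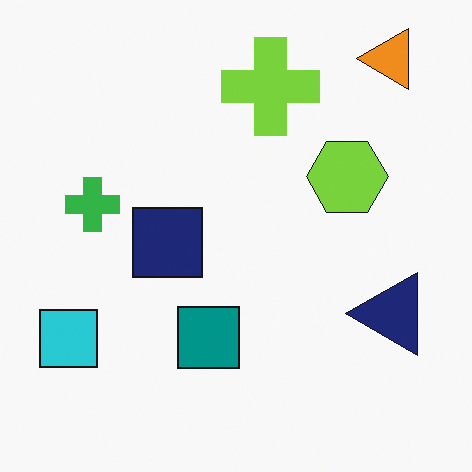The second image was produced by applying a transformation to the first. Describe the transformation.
This is the original image rotated 90° counter-clockwise.

The orange triangle sits in the bottom-right of the first image and the top-right of the second — consistent with a whole-image 90° counter-clockwise rotation.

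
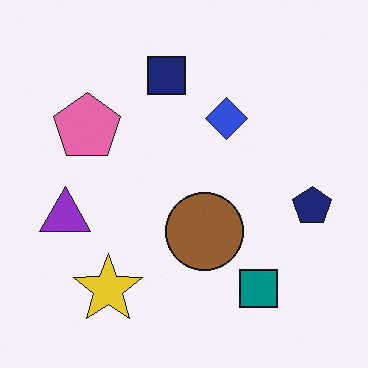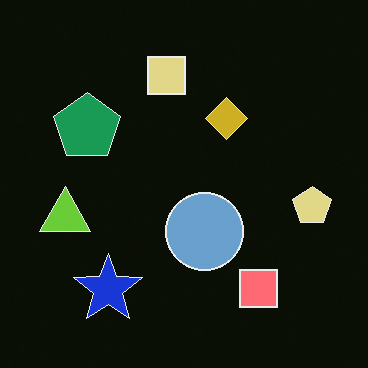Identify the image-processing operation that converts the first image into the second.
Color-inverted (negative).

The light background has become dark and every shape's color is its complement — a photographic negative.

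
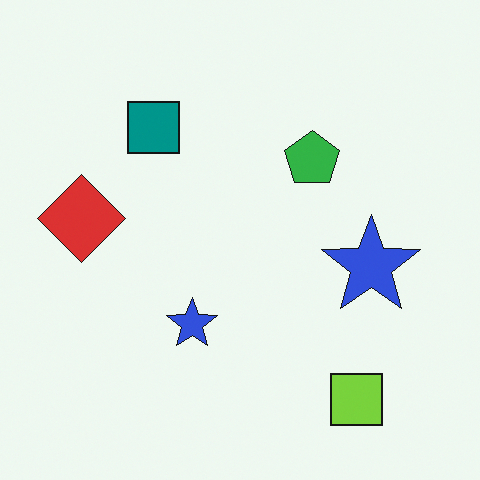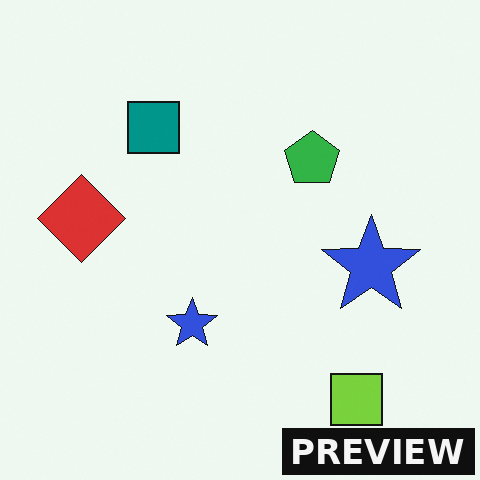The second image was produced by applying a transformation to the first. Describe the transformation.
The transformation is: watermarked with the text "PREVIEW" in the lower-right corner.

A dark label reading "PREVIEW" appears in the lower-right corner.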